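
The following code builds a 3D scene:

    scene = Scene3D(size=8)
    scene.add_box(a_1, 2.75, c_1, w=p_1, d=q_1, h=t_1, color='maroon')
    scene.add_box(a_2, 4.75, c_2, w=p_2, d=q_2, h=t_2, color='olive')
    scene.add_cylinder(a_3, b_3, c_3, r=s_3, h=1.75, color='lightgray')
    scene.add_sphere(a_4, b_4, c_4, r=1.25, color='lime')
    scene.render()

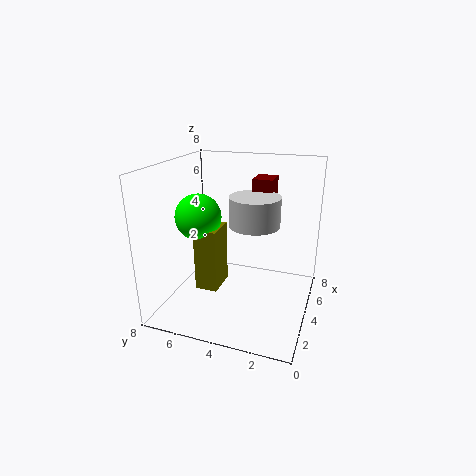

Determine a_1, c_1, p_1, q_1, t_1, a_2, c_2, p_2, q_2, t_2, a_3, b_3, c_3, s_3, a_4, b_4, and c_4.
a_1 = 6.5; c_1 = 5.5; p_1 = 1.5; q_1 = 1.25; t_1 = 1.25; a_2 = 2.5; c_2 = 1.25; p_2 = 1.75; q_2 = 1.25; t_2 = 3.5; a_3 = 5.5; b_3 = 3.5; c_3 = 4.25; s_3 = 1.5; a_4 = 3.25; b_4 = 6; c_4 = 5.25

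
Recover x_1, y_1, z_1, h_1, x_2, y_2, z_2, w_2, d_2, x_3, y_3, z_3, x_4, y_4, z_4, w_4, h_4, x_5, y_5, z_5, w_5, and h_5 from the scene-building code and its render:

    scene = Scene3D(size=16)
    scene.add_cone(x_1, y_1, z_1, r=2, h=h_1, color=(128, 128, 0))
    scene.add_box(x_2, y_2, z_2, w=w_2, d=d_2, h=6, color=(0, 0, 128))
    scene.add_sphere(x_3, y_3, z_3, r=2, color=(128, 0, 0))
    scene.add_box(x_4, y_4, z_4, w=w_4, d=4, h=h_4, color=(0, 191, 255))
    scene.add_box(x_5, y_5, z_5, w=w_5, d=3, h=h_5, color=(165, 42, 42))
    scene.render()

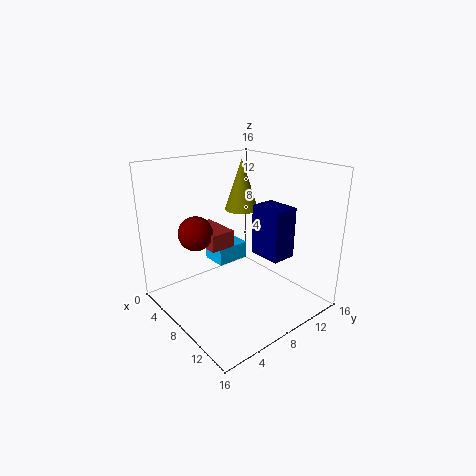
x_1 = 5
y_1 = 11
z_1 = 10
h_1 = 6
x_2 = 7
y_2 = 11
z_2 = 5
w_2 = 4
d_2 = 3
x_3 = 4
y_3 = 5
z_3 = 8
x_4 = 3
y_4 = 7
z_4 = 4
w_4 = 3
h_4 = 2
x_5 = 1
y_5 = 6
z_5 = 6
w_5 = 5
h_5 = 2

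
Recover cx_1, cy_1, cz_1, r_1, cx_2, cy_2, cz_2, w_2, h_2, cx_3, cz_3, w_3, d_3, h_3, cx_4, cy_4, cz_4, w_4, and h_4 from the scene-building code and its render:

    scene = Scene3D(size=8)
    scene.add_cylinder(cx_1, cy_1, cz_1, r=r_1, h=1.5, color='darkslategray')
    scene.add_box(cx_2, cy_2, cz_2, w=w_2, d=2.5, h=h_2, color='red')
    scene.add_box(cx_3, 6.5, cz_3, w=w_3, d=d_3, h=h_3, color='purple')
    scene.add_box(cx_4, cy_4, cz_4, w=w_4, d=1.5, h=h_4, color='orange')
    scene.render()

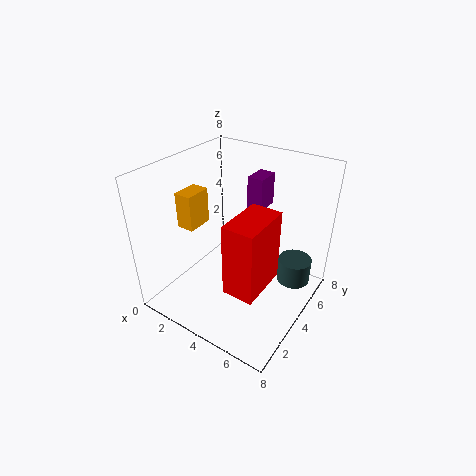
cx_1 = 6.5, cy_1 = 6.5, cz_1 = 0.5, r_1 = 1, cx_2 = 5.5, cy_2 = 0.5, cz_2 = 3.5, w_2 = 1.5, h_2 = 3.5, cx_3 = 3, cz_3 = 4.5, w_3 = 1, d_3 = 1.5, h_3 = 2, cx_4 = 1, cy_4 = 2.5, cz_4 = 4.5, w_4 = 1, h_4 = 2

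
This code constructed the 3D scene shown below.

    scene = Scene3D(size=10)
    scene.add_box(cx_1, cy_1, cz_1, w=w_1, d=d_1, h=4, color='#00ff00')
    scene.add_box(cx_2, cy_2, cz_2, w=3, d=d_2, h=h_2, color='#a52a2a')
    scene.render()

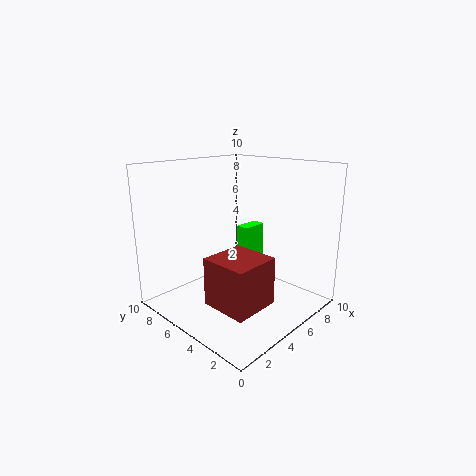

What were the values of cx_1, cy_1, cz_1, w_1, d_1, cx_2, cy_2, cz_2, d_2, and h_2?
cx_1 = 7; cy_1 = 6; cz_1 = 1; w_1 = 2; d_1 = 1; cx_2 = 1; cy_2 = 1; cz_2 = 2; d_2 = 3; h_2 = 3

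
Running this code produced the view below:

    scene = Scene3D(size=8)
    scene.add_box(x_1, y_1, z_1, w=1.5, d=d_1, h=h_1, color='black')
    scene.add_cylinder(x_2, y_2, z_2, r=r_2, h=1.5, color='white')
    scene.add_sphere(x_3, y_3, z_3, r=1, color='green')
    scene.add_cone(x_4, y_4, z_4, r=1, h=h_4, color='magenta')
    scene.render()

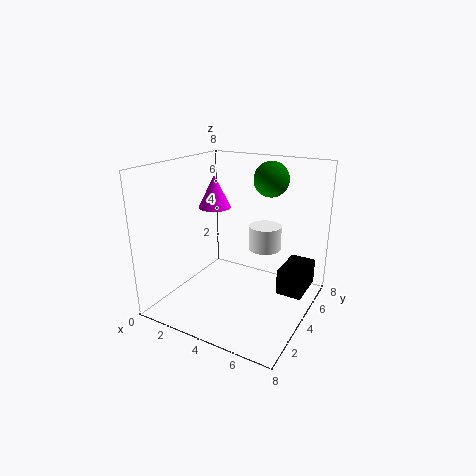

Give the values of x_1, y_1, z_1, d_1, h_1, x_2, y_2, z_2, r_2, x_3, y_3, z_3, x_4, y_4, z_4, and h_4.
x_1 = 6, y_1 = 5, z_1 = 0.5, d_1 = 2.5, h_1 = 1.5, x_2 = 4.5, y_2 = 6.5, z_2 = 2.5, r_2 = 1, x_3 = 5, y_3 = 6, z_3 = 7, x_4 = 1.5, y_4 = 5.5, z_4 = 5, h_4 = 2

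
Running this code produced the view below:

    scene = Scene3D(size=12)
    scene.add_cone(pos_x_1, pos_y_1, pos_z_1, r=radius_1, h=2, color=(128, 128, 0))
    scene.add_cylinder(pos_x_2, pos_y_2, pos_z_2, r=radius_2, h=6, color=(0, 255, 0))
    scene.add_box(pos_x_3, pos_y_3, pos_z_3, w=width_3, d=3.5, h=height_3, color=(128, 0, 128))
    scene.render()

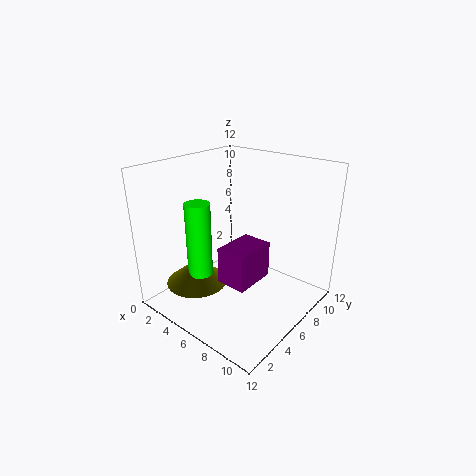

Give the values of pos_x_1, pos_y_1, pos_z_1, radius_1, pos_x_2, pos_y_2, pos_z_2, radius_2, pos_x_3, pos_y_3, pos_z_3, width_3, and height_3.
pos_x_1 = 4, pos_y_1 = 3, pos_z_1 = 2.5, radius_1 = 2.5, pos_x_2 = 4.5, pos_y_2 = 3, pos_z_2 = 3.5, radius_2 = 1, pos_x_3 = 6, pos_y_3 = 3.5, pos_z_3 = 3, width_3 = 2.5, height_3 = 3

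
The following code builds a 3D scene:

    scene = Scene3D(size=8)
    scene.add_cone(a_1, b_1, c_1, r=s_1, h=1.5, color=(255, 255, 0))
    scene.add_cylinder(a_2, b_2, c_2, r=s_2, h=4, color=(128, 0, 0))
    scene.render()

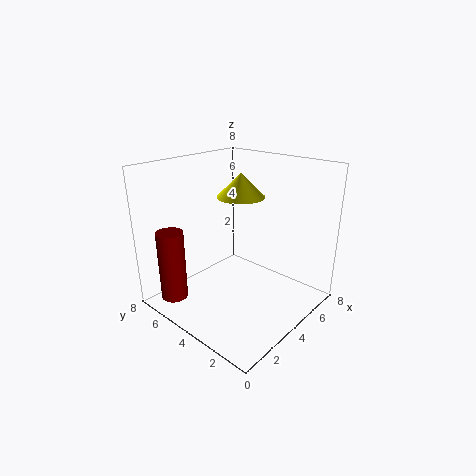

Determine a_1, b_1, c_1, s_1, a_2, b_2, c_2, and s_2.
a_1 = 6.25; b_1 = 5.75; c_1 = 5.5; s_1 = 1.5; a_2 = 1.25; b_2 = 6.5; c_2 = 0.5; s_2 = 0.75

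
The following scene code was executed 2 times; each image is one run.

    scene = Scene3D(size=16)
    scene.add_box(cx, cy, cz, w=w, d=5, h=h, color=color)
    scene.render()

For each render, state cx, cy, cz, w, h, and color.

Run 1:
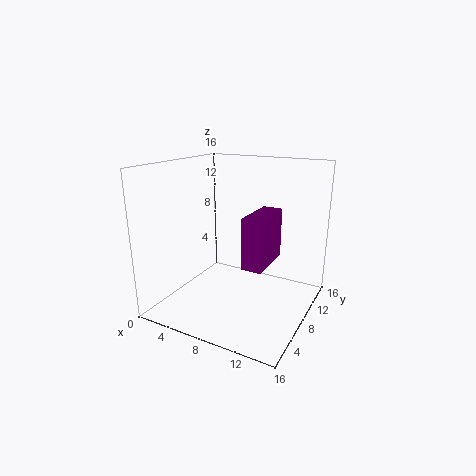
cx = 11, cy = 3, cz = 7, w = 2, h = 5, color = 'purple'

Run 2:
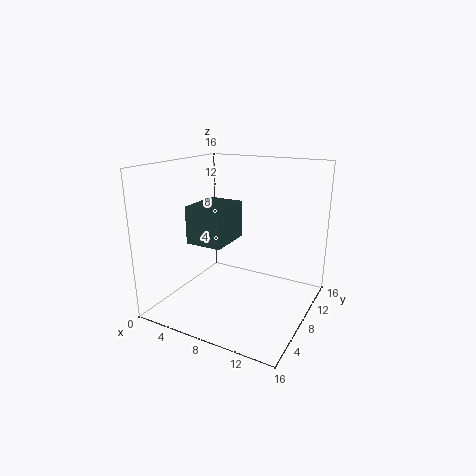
cx = 4, cy = 4, cz = 8, w = 4, h = 4, color = 'darkslategray'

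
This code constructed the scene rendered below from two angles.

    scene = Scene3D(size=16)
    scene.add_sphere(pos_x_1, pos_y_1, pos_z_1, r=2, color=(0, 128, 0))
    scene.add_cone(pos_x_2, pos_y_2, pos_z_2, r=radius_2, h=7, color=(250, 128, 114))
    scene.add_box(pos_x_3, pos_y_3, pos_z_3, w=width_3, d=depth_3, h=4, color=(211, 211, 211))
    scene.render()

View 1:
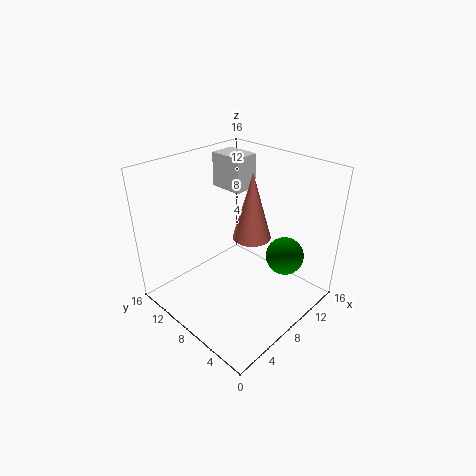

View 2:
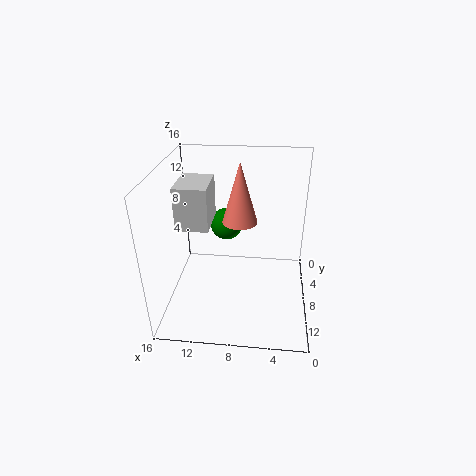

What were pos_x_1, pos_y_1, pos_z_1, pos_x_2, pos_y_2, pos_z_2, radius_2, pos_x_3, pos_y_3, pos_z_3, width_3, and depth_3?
pos_x_1 = 10, pos_y_1 = 3, pos_z_1 = 7, pos_x_2 = 8, pos_y_2 = 6, pos_z_2 = 9, radius_2 = 2, pos_x_3 = 10, pos_y_3 = 10, pos_z_3 = 12, width_3 = 3, depth_3 = 4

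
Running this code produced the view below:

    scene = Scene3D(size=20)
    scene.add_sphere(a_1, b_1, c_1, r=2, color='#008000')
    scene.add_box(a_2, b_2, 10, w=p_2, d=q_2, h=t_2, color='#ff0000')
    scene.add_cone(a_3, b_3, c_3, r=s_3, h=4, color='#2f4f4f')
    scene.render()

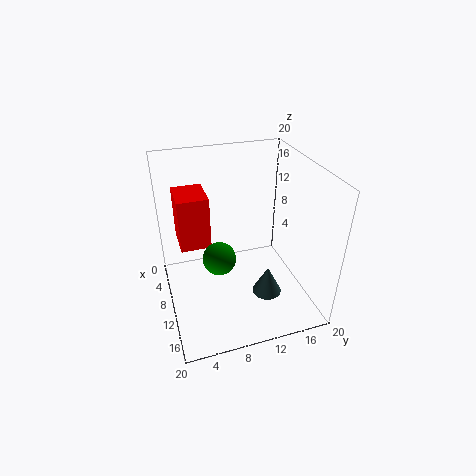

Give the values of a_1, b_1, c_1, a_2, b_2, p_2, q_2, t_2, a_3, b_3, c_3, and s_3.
a_1 = 15, b_1 = 6, c_1 = 11, a_2 = 6, b_2 = 2, p_2 = 5, q_2 = 4, t_2 = 7, a_3 = 14, b_3 = 13, c_3 = 3, s_3 = 2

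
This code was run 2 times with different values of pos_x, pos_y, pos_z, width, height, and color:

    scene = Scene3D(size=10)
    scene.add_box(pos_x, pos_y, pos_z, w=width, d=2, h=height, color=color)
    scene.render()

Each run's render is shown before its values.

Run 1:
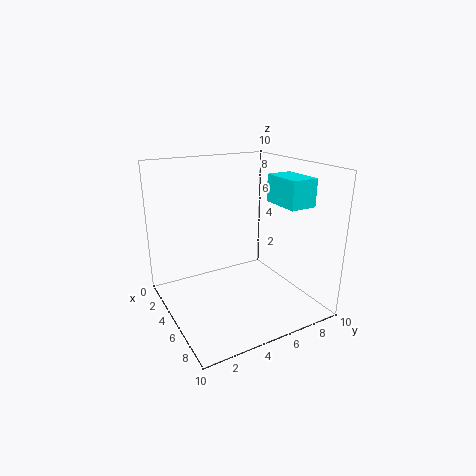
pos_x = 4
pos_y = 8
pos_z = 7
width = 3
height = 2
color = 'cyan'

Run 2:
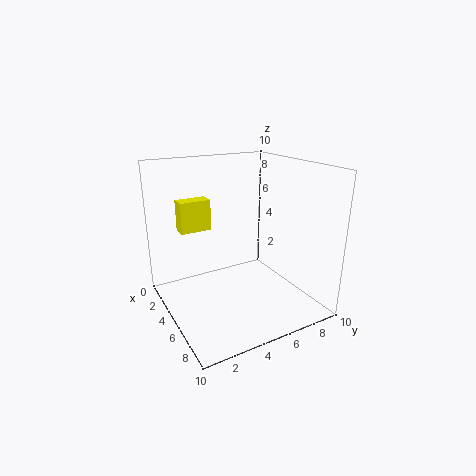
pos_x = 4
pos_y = 1
pos_z = 6
width = 1
height = 2
color = 'yellow'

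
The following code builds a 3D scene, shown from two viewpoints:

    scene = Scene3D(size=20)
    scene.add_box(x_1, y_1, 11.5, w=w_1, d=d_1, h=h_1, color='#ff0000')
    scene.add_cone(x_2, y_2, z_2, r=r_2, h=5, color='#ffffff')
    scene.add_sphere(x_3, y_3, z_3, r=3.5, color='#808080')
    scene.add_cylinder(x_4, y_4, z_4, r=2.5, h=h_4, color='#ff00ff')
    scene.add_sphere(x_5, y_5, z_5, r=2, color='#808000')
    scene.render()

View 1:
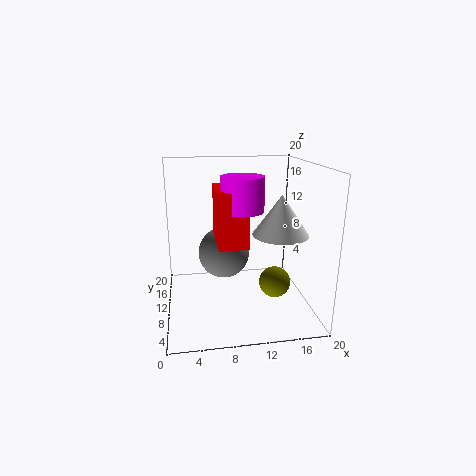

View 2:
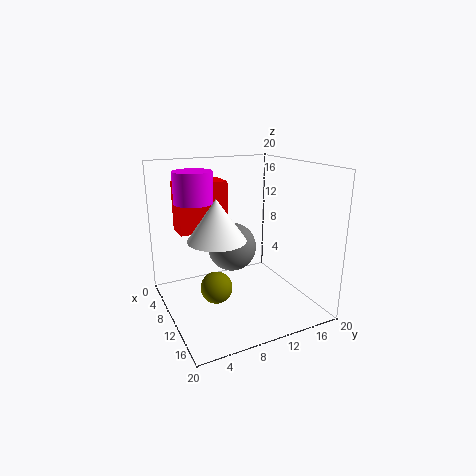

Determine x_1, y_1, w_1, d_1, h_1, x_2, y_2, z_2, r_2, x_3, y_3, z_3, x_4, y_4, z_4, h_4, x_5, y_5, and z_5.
x_1 = 6.5; y_1 = 2; w_1 = 3.5; d_1 = 6.5; h_1 = 6.5; x_2 = 14.5; y_2 = 5; z_2 = 12; r_2 = 3.5; x_3 = 8; y_3 = 10; z_3 = 8; x_4 = 9.5; y_4 = 4; z_4 = 15.5; h_4 = 4; x_5 = 14; y_5 = 5; z_5 = 5.5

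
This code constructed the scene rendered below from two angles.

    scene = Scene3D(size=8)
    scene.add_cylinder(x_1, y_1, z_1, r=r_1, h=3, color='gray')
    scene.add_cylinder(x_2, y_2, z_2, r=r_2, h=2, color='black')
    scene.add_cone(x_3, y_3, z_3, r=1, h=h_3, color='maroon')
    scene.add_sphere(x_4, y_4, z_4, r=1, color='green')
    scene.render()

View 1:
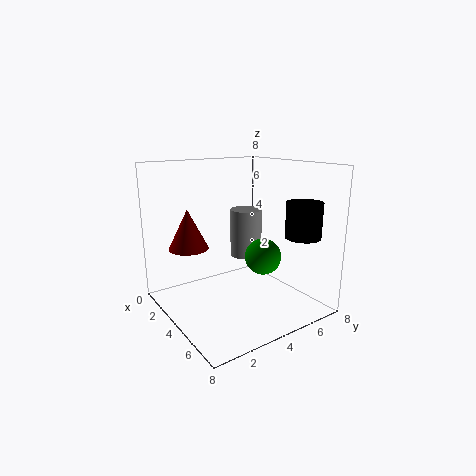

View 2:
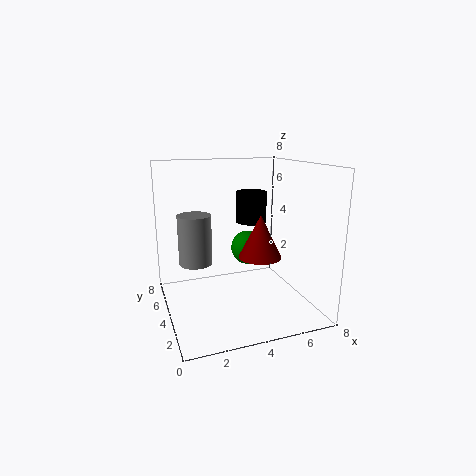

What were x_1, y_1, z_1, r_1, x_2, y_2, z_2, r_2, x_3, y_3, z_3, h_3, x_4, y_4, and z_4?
x_1 = 2, y_1 = 6, z_1 = 2, r_1 = 1, x_2 = 6, y_2 = 7, z_2 = 4, r_2 = 1, x_3 = 4, y_3 = 1, z_3 = 4, h_3 = 2, x_4 = 5, y_4 = 5, z_4 = 3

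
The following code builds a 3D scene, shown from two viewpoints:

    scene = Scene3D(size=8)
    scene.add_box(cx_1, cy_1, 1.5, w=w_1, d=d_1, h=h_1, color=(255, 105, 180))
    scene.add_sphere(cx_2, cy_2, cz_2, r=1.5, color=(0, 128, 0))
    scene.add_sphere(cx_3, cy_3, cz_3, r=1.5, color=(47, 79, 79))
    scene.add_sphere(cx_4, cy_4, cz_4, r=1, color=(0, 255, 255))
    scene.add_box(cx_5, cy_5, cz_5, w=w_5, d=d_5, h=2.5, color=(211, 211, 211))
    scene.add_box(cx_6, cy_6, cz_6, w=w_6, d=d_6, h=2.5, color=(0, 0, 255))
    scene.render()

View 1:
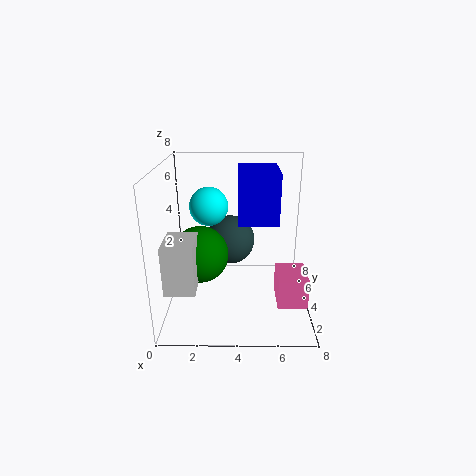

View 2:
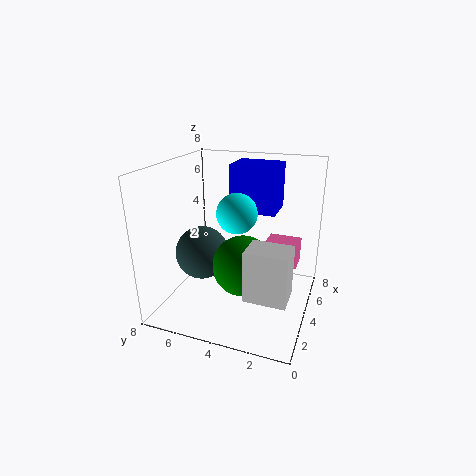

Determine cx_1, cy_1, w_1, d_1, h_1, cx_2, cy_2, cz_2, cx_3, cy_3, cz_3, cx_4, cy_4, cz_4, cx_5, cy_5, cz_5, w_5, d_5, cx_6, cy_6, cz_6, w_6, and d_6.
cx_1 = 6; cy_1 = 1; w_1 = 1.5; d_1 = 2; h_1 = 1.5; cx_2 = 2; cy_2 = 3; cz_2 = 3.5; cx_3 = 3.5; cy_3 = 6; cz_3 = 3; cx_4 = 2.5; cy_4 = 3.5; cz_4 = 6; cx_5 = 0.5; cy_5 = 0.5; cz_5 = 2.5; w_5 = 1.5; d_5 = 2; cx_6 = 4; cy_6 = 2; cz_6 = 5.5; w_6 = 2; d_6 = 2.5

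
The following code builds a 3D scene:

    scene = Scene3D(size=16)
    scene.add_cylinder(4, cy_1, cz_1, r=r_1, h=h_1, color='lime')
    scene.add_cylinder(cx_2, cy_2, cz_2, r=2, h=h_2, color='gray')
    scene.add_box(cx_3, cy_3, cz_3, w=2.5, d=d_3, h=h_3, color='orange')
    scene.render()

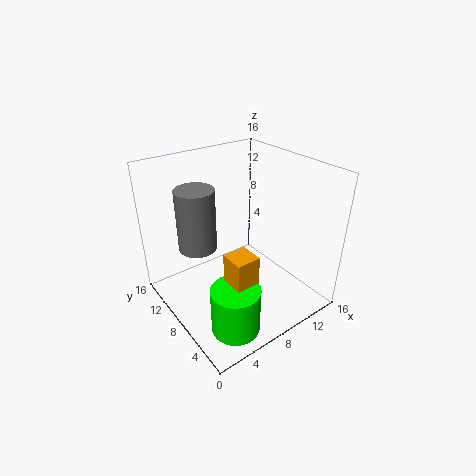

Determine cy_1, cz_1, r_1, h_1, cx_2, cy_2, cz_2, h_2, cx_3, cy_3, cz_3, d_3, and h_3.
cy_1 = 3, cz_1 = 1, r_1 = 2.5, h_1 = 5, cx_2 = 3.5, cy_2 = 9, cz_2 = 8, h_2 = 6.5, cx_3 = 4, cy_3 = 2.5, cz_3 = 4.5, d_3 = 2.5, h_3 = 4.5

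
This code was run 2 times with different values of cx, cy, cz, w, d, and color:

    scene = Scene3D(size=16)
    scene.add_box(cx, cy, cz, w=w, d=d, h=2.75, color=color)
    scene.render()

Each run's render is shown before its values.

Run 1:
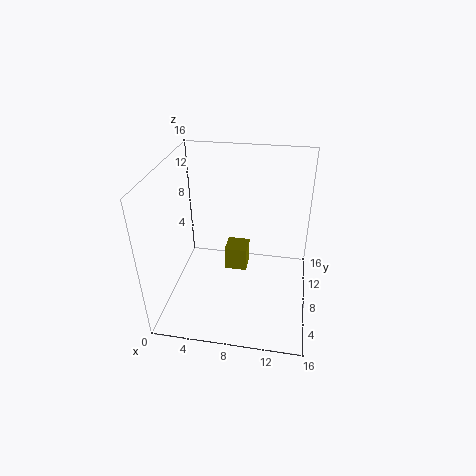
cx = 6.5, cy = 7.75, cz = 3.75, w = 2.5, d = 2.5, color = 'olive'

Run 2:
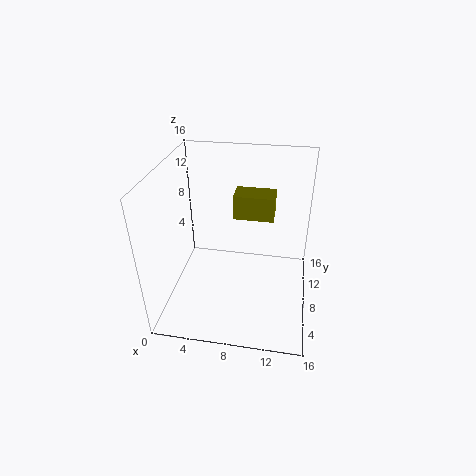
cx = 7.25, cy = 9, cz = 9.75, w = 4.5, d = 2.75, color = 'olive'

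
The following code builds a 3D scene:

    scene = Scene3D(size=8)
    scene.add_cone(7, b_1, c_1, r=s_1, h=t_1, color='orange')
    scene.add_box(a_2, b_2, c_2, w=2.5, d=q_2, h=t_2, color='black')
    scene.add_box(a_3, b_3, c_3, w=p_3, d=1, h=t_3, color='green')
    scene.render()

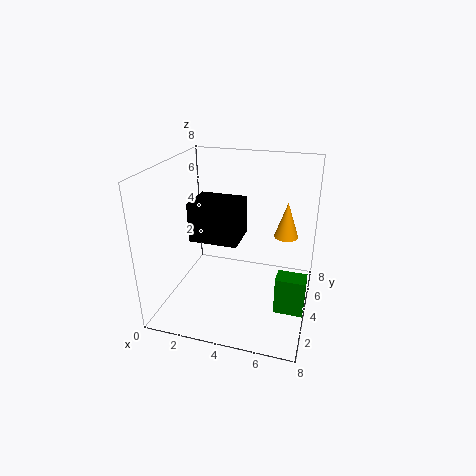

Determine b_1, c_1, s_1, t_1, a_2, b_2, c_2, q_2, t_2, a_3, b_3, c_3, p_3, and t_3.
b_1 = 1
c_1 = 6
s_1 = 0.5
t_1 = 1.5
a_2 = 2
b_2 = 2
c_2 = 4.5
q_2 = 2
t_2 = 2
a_3 = 6.5
b_3 = 2
c_3 = 1
p_3 = 1.5
t_3 = 2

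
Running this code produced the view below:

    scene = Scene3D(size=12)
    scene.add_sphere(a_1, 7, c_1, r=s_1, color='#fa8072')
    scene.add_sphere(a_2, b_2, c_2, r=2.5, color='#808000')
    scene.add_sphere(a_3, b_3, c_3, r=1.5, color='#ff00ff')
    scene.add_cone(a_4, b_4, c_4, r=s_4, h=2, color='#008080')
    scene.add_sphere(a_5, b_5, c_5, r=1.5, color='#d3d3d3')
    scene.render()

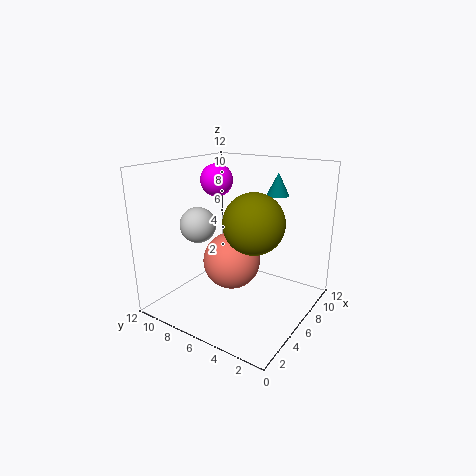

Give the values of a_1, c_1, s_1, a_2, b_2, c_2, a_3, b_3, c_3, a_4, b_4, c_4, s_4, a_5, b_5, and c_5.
a_1 = 6.5
c_1 = 3.5
s_1 = 2.5
a_2 = 6
b_2 = 4.5
c_2 = 7.5
a_3 = 8.5
b_3 = 10
c_3 = 10
a_4 = 10
b_4 = 4.5
c_4 = 9
s_4 = 1
a_5 = 4.5
b_5 = 9
c_5 = 7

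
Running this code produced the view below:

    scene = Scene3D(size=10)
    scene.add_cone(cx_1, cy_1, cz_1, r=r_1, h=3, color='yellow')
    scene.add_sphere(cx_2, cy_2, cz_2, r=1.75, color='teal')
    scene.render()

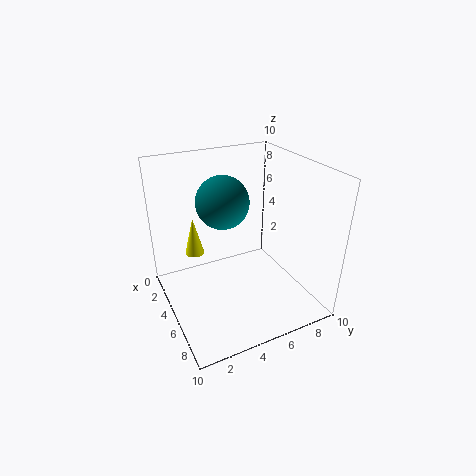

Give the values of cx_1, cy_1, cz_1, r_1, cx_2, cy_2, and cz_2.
cx_1 = 1.25; cy_1 = 3; cz_1 = 2.25; r_1 = 0.75; cx_2 = 4.75; cy_2 = 4; cz_2 = 7.75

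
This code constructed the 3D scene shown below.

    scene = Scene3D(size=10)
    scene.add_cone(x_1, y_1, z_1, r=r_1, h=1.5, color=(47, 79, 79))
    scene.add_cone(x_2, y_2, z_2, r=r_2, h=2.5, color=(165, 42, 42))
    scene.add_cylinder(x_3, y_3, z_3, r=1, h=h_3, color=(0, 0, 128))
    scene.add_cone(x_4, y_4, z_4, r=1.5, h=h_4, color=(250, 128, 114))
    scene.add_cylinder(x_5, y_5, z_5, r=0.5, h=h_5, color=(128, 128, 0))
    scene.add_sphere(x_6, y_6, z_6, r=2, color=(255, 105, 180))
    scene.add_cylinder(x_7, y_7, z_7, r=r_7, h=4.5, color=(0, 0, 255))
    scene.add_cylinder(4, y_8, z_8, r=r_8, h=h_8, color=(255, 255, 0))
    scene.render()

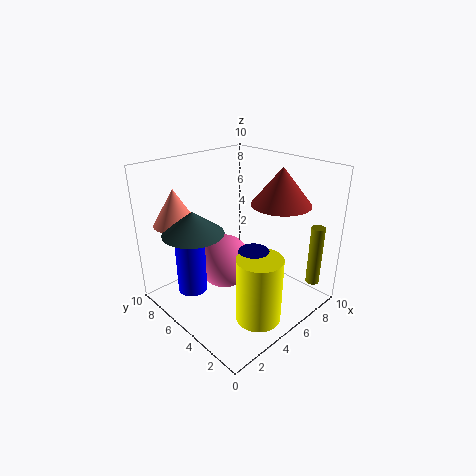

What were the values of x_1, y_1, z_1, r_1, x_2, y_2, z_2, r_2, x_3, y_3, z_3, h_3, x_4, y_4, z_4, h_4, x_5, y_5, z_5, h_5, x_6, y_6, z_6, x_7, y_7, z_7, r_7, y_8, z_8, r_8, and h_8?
x_1 = 2; y_1 = 6; z_1 = 6; r_1 = 2; x_2 = 7; y_2 = 3; z_2 = 7.5; r_2 = 2; x_3 = 4.5; y_3 = 3; z_3 = 3.5; h_3 = 1.5; x_4 = 2; y_4 = 8; z_4 = 6; h_4 = 2.5; x_5 = 9.5; y_5 = 1.5; z_5 = 1; h_5 = 4.5; x_6 = 5; y_6 = 6.5; z_6 = 2.5; x_7 = 2; y_7 = 6.5; z_7 = 1.5; r_7 = 1; y_8 = 2; z_8 = 0.5; r_8 = 1.5; h_8 = 4.5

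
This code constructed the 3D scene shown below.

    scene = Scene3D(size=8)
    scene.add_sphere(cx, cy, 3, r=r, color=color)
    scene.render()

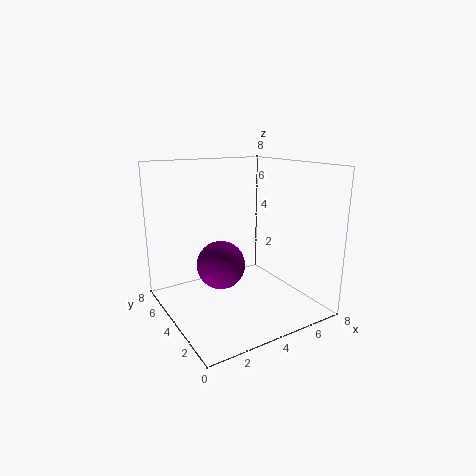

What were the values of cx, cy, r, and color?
cx = 2.5
cy = 3.25
r = 1.25
color = 'purple'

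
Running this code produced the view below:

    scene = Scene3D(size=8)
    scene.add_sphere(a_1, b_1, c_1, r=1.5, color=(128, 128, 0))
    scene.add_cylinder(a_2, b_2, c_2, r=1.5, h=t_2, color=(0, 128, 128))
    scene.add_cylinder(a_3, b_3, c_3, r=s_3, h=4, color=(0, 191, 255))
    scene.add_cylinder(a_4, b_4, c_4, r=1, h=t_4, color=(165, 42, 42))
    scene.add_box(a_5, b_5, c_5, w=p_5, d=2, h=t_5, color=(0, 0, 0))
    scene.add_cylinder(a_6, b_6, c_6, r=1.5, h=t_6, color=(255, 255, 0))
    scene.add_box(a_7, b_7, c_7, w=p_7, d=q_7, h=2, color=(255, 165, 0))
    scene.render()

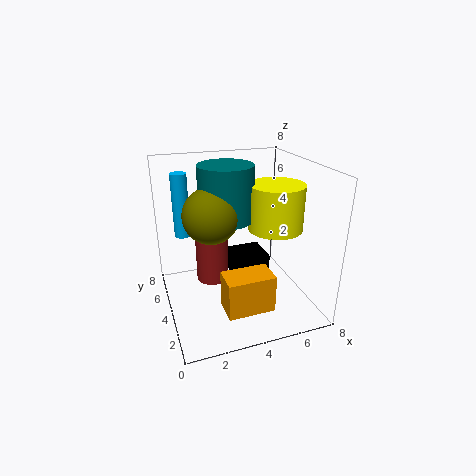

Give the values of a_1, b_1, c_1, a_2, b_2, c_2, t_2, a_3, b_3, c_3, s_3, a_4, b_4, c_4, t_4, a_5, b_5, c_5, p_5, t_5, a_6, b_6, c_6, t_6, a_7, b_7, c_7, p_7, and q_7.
a_1 = 2.5; b_1 = 4; c_1 = 5.5; a_2 = 3.5; b_2 = 4.5; c_2 = 5; t_2 = 3; a_3 = 1.5; b_3 = 7.5; c_3 = 3; s_3 = 0.5; a_4 = 3; b_4 = 6; c_4 = 0.5; t_4 = 3.5; a_5 = 4; b_5 = 4; c_5 = 1; p_5 = 2; t_5 = 1.5; a_6 = 6; b_6 = 3.5; c_6 = 4.5; t_6 = 2.5; a_7 = 2.5; b_7 = 1; c_7 = 1; p_7 = 2.5; q_7 = 1.5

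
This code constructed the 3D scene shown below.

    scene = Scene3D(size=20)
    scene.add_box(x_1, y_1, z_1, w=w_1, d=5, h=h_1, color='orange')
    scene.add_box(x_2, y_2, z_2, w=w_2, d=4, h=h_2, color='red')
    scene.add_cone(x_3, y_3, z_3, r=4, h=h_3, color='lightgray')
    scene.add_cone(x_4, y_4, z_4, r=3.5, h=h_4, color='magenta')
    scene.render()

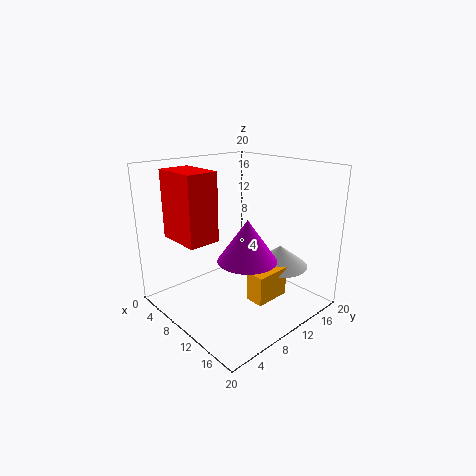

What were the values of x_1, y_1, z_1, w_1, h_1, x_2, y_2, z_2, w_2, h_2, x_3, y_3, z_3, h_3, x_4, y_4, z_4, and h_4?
x_1 = 13.5; y_1 = 8.5; z_1 = 2.5; w_1 = 2.5; h_1 = 4; x_2 = 6; y_2 = 1; z_2 = 11.5; w_2 = 6; h_2 = 8.5; x_3 = 13.5; y_3 = 15; z_3 = 5.5; h_3 = 3; x_4 = 16; y_4 = 6; z_4 = 10; h_4 = 5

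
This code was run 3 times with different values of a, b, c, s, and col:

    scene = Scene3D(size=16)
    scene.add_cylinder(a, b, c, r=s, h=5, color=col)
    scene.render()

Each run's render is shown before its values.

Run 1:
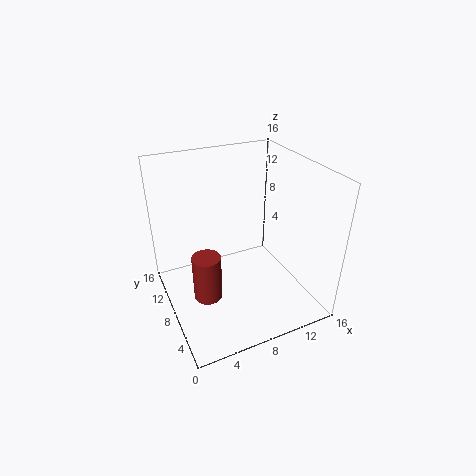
a = 3.5, b = 6, c = 3, s = 1.5, col = 'brown'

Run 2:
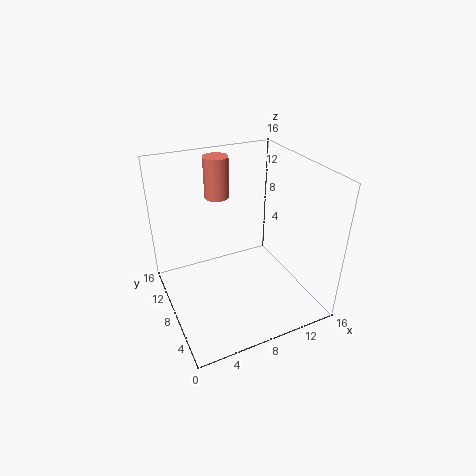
a = 8, b = 14, c = 10.5, s = 1.5, col = 'salmon'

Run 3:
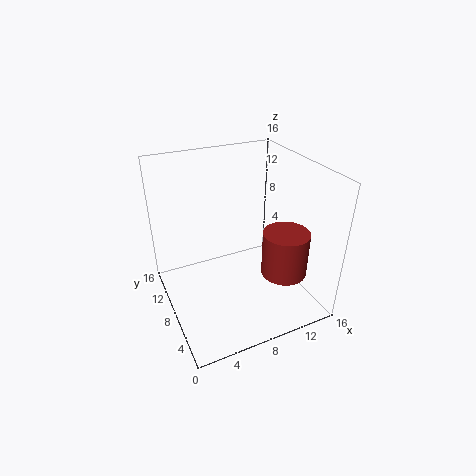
a = 12, b = 4.5, c = 4.5, s = 2.5, col = 'brown'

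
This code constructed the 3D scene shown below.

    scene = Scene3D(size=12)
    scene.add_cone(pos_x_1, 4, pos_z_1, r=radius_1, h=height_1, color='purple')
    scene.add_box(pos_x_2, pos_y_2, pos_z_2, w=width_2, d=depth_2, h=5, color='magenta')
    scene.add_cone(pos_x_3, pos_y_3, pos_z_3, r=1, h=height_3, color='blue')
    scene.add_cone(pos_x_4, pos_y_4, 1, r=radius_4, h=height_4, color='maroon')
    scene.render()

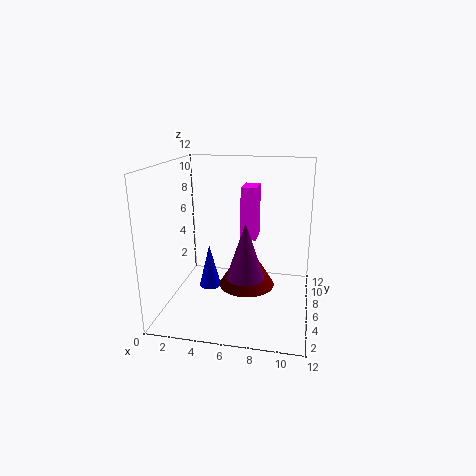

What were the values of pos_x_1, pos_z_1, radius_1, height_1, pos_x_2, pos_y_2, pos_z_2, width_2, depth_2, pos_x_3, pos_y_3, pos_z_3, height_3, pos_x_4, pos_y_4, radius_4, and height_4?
pos_x_1 = 7, pos_z_1 = 3.5, radius_1 = 1.5, height_1 = 4.5, pos_x_2 = 5.5, pos_y_2 = 9.5, pos_z_2 = 4.5, width_2 = 1.5, depth_2 = 2.5, pos_x_3 = 3, pos_y_3 = 7.5, pos_z_3 = 0.5, height_3 = 4, pos_x_4 = 6.5, pos_y_4 = 7.5, radius_4 = 2.5, height_4 = 4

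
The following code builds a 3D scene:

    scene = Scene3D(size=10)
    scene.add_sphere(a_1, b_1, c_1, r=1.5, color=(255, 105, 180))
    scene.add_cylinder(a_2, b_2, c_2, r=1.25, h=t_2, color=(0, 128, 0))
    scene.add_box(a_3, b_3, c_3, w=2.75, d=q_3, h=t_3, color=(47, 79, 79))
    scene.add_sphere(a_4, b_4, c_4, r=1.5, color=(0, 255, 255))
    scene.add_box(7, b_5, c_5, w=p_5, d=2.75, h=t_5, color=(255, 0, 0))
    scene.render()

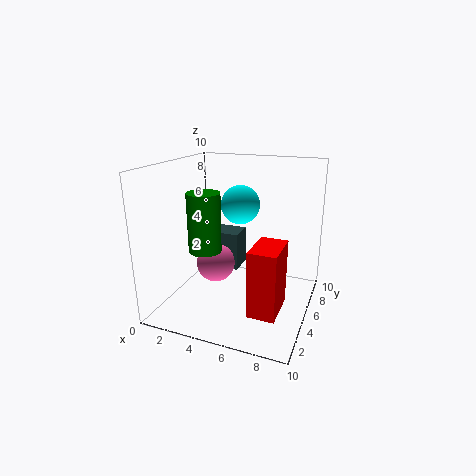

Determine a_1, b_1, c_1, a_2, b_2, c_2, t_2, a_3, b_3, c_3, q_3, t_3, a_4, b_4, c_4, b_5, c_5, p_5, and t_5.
a_1 = 2.5, b_1 = 6.5, c_1 = 2, a_2 = 2, b_2 = 5.75, c_2 = 3.25, t_2 = 4.5, a_3 = 1.25, b_3 = 7.25, c_3 = 1.25, q_3 = 2, t_3 = 3, a_4 = 4, b_4 = 8, c_4 = 6.5, b_5 = 1.25, c_5 = 1.5, p_5 = 1.75, t_5 = 4.25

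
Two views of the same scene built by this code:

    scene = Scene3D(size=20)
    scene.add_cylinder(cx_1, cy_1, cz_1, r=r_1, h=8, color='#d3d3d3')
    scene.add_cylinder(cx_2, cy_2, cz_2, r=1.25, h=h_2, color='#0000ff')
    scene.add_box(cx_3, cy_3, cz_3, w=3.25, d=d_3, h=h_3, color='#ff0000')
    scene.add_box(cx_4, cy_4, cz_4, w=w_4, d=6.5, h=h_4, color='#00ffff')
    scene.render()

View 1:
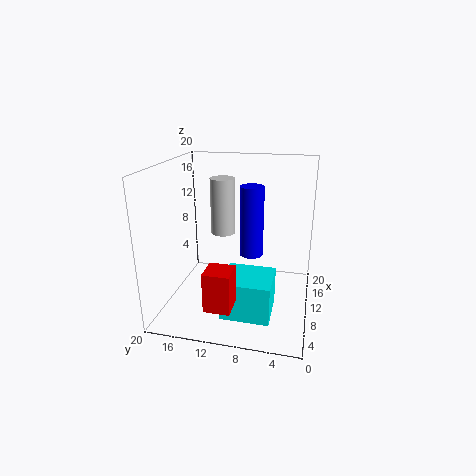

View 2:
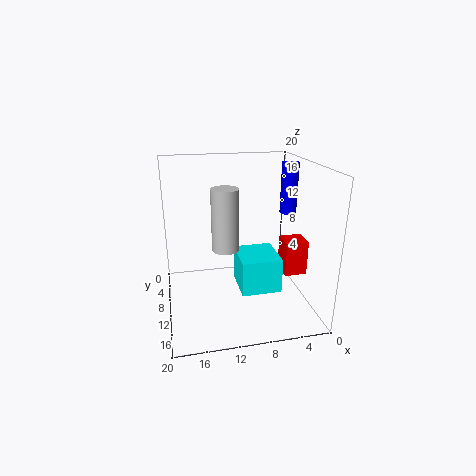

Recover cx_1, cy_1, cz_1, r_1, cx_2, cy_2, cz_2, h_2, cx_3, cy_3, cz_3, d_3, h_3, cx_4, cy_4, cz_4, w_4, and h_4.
cx_1 = 12.25; cy_1 = 12.75; cz_1 = 9.75; r_1 = 1.75; cx_2 = 1.5; cy_2 = 6.5; cz_2 = 12; h_2 = 7.5; cx_3 = 0.25; cy_3 = 8.75; cz_3 = 4.25; d_3 = 3.25; h_3 = 5; cx_4 = 3.5; cy_4 = 4.5; cz_4 = 1; w_4 = 6; h_4 = 5.25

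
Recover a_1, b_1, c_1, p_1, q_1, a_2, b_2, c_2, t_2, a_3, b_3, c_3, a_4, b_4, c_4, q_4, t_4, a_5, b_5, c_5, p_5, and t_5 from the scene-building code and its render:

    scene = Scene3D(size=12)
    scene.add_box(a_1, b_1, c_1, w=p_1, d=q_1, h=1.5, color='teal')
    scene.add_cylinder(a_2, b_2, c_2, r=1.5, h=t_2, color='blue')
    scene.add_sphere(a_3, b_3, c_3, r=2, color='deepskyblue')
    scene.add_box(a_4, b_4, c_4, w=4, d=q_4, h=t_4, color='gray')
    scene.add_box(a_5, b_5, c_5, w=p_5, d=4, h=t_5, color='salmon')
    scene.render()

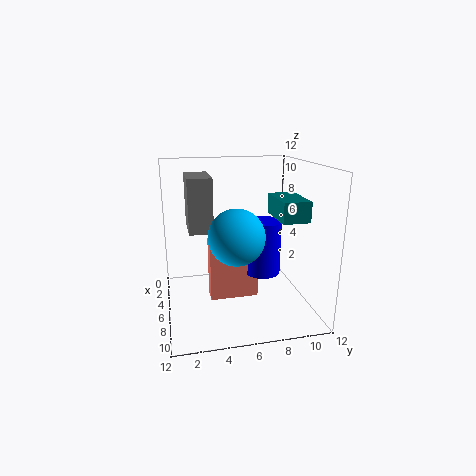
a_1 = 7.5, b_1 = 8, c_1 = 8.5, p_1 = 3.5, q_1 = 2, a_2 = 6.5, b_2 = 8, c_2 = 3, t_2 = 4.5, a_3 = 10, b_3 = 5, c_3 = 7.5, a_4 = 2, b_4 = 2, c_4 = 6.5, q_4 = 2, t_4 = 4.5, a_5 = 5.5, b_5 = 3.5, c_5 = 1, p_5 = 1.5, t_5 = 5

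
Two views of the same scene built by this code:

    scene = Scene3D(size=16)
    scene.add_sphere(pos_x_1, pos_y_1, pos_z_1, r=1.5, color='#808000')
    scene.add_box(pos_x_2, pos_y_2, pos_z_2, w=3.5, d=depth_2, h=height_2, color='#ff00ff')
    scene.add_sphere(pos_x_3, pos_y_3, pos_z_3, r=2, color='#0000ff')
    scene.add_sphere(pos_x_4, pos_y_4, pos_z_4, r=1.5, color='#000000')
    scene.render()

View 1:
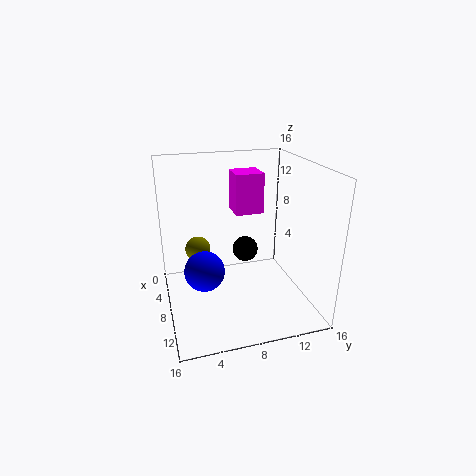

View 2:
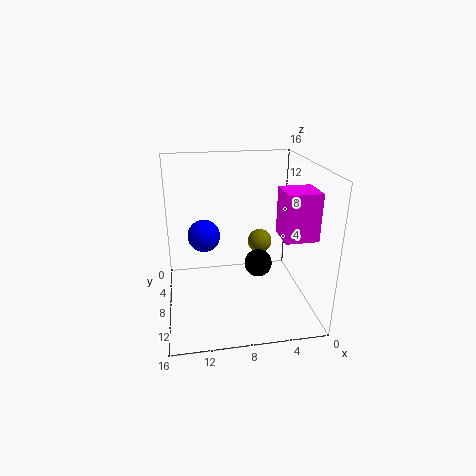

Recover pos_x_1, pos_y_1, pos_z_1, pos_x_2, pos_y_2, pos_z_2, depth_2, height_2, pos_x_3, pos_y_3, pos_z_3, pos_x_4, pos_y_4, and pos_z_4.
pos_x_1 = 4.5
pos_y_1 = 4
pos_z_1 = 5.5
pos_x_2 = 0.5
pos_y_2 = 9
pos_z_2 = 9
depth_2 = 3.5
height_2 = 5
pos_x_3 = 11.5
pos_y_3 = 3.5
pos_z_3 = 6.5
pos_x_4 = 6
pos_y_4 = 9.5
pos_z_4 = 5.5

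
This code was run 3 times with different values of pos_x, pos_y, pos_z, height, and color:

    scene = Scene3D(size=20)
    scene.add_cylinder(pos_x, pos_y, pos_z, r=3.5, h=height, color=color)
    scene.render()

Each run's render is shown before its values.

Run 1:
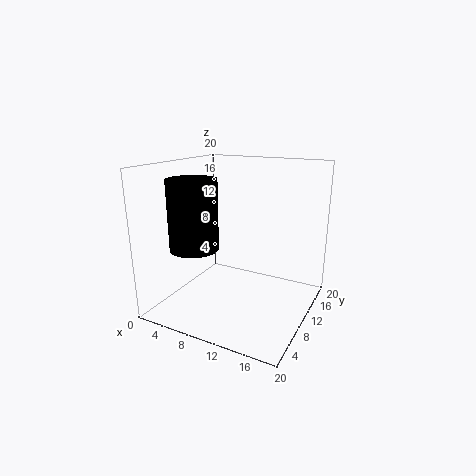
pos_x = 4
pos_y = 8
pos_z = 8
height = 10
color = 'black'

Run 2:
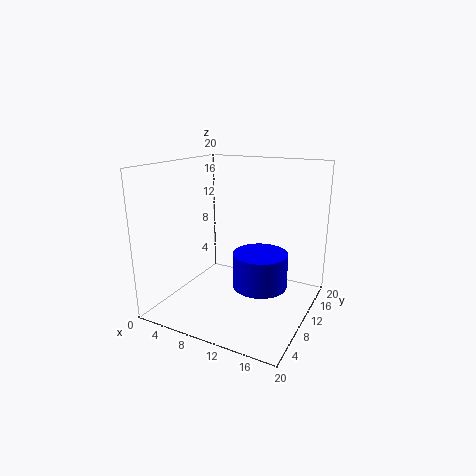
pos_x = 14.5
pos_y = 7.5
pos_z = 5
height = 4.5
color = 'blue'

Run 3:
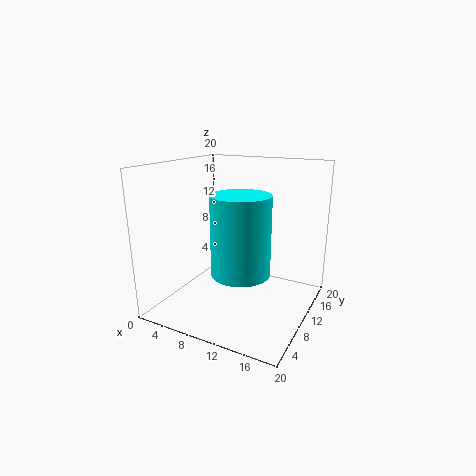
pos_x = 13.5
pos_y = 4
pos_z = 8
height = 9.5
color = 'cyan'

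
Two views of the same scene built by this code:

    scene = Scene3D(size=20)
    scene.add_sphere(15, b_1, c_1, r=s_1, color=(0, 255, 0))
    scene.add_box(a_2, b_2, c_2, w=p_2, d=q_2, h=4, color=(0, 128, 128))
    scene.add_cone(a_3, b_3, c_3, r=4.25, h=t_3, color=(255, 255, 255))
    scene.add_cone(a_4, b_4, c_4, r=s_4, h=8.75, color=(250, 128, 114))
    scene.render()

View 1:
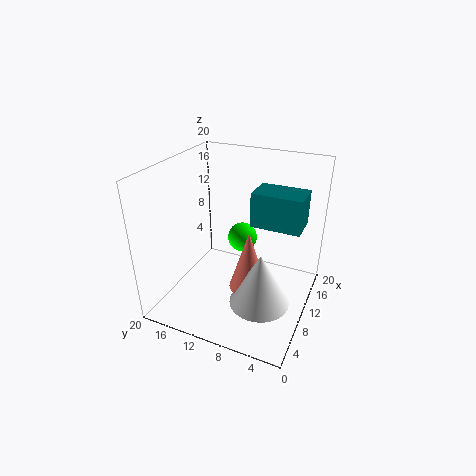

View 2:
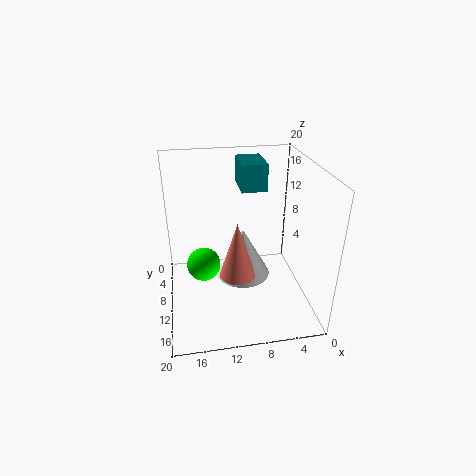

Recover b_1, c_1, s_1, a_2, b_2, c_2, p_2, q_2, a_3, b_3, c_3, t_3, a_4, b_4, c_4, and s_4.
b_1 = 11.5, c_1 = 7.25, s_1 = 2.25, a_2 = 5, b_2 = 0.5, c_2 = 15, p_2 = 3.75, q_2 = 5.75, a_3 = 8.5, b_3 = 6, c_3 = 1.25, t_3 = 7.75, a_4 = 9.75, b_4 = 8.25, c_4 = 2.5, s_4 = 2.75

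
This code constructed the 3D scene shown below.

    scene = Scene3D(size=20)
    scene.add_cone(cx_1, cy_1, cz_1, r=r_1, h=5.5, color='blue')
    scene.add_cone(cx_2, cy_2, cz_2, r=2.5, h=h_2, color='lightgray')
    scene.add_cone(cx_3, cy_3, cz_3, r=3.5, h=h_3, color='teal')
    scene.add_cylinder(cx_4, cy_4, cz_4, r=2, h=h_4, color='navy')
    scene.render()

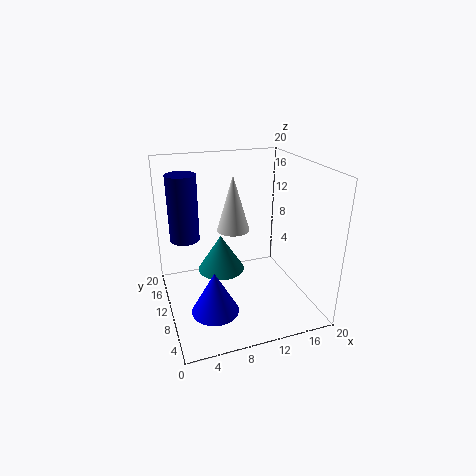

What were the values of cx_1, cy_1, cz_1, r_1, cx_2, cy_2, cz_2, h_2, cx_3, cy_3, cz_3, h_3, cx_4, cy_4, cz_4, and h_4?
cx_1 = 5, cy_1 = 4.5, cz_1 = 3, r_1 = 3, cx_2 = 11, cy_2 = 15, cz_2 = 9, h_2 = 8.5, cx_3 = 8.5, cy_3 = 13.5, cz_3 = 3.5, h_3 = 5.5, cx_4 = 3, cy_4 = 12, cz_4 = 10, h_4 = 9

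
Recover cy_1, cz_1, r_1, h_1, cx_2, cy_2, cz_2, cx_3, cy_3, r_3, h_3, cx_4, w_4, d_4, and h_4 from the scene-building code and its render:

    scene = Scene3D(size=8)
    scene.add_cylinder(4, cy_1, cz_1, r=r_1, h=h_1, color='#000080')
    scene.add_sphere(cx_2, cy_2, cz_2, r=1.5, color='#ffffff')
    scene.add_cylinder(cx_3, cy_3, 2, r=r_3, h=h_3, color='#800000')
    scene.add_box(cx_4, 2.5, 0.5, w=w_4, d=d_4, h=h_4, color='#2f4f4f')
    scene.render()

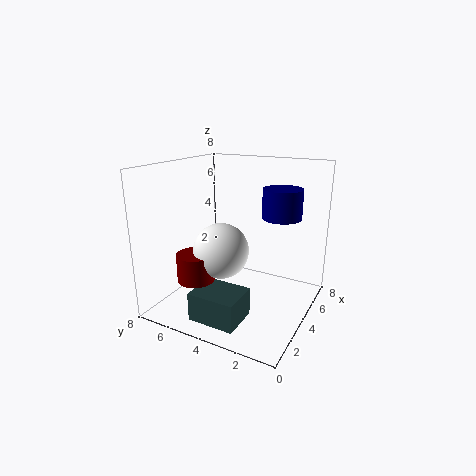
cy_1 = 1.5; cz_1 = 5.5; r_1 = 1; h_1 = 1.5; cx_2 = 3; cy_2 = 4.5; cz_2 = 3.5; cx_3 = 2; cy_3 = 5.5; r_3 = 1; h_3 = 1.5; cx_4 = 0.5; w_4 = 2; d_4 = 2.5; h_4 = 1.5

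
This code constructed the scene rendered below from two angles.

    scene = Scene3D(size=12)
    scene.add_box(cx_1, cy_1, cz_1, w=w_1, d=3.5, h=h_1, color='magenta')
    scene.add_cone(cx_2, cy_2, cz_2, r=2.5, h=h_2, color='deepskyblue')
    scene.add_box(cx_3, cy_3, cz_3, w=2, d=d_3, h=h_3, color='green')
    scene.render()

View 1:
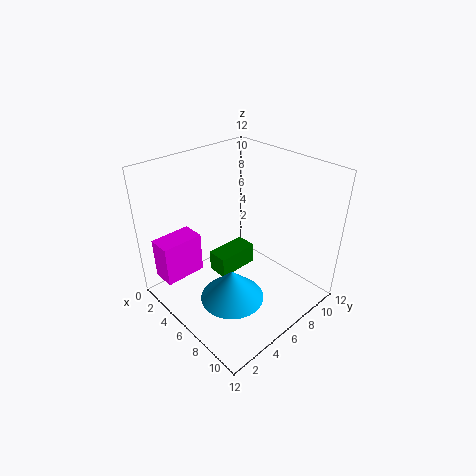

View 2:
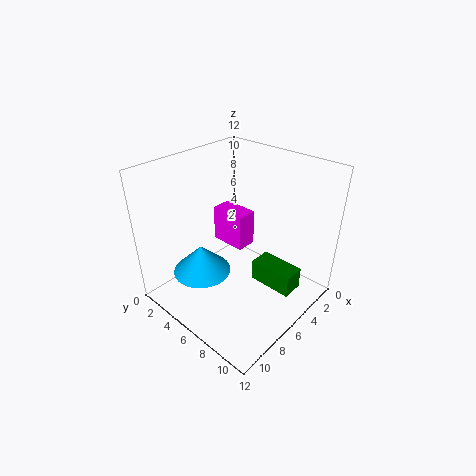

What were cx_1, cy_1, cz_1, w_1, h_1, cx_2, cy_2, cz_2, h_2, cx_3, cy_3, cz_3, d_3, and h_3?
cx_1 = 1.5
cy_1 = 0.5
cz_1 = 2.5
w_1 = 2
h_1 = 3.5
cx_2 = 8
cy_2 = 3.5
cz_2 = 2.5
h_2 = 2.5
cx_3 = 2
cy_3 = 6
cz_3 = 0.5
d_3 = 4
h_3 = 2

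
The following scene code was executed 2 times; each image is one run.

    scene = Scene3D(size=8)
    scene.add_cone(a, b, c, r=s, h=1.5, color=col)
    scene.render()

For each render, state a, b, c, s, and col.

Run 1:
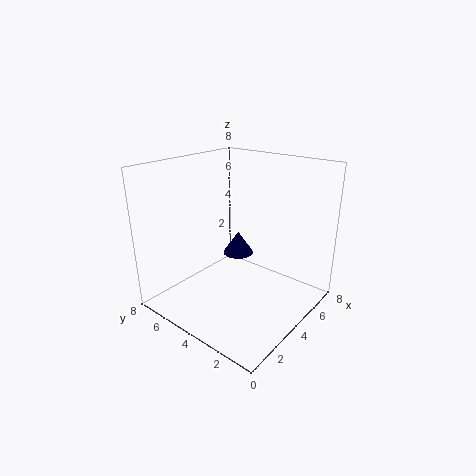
a = 6.5; b = 6; c = 1.5; s = 1; col = 'navy'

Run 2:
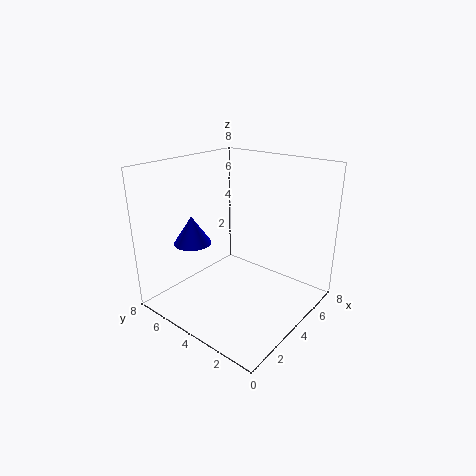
a = 2; b = 5.5; c = 4; s = 1; col = 'blue'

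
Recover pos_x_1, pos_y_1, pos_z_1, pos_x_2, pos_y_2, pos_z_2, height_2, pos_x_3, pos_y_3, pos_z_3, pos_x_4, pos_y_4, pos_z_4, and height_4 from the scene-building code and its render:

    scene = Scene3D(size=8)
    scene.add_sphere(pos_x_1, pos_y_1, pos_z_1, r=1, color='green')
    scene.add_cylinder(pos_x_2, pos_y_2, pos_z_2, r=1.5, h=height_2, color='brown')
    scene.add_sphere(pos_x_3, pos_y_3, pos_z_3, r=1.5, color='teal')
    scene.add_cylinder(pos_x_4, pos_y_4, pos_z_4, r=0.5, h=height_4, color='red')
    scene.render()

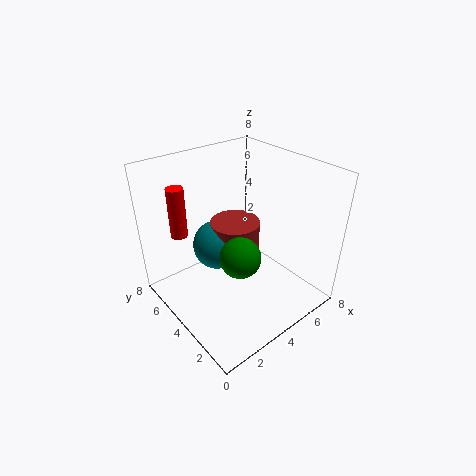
pos_x_1 = 2.5
pos_y_1 = 2
pos_z_1 = 4.5
pos_x_2 = 5
pos_y_2 = 5.5
pos_z_2 = 1.5
height_2 = 2.5
pos_x_3 = 4
pos_y_3 = 6
pos_z_3 = 2.5
pos_x_4 = 2
pos_y_4 = 7
pos_z_4 = 3.5
height_4 = 3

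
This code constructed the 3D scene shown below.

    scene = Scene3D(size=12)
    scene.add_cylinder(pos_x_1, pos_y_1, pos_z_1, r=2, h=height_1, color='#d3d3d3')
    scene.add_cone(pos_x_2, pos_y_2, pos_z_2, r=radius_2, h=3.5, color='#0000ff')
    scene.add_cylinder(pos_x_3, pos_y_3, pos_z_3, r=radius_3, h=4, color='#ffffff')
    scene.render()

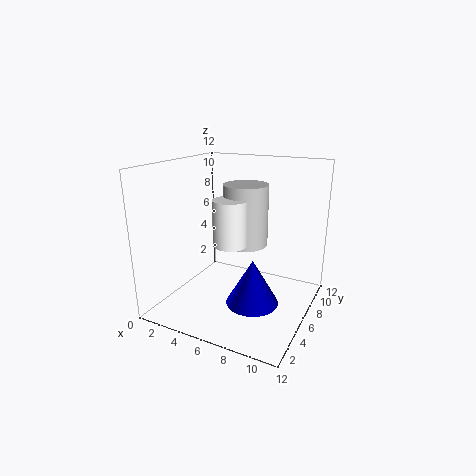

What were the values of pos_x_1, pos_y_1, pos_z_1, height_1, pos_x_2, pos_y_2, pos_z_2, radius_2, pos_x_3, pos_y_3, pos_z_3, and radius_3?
pos_x_1 = 5.5; pos_y_1 = 8.5; pos_z_1 = 4.5; height_1 = 5.5; pos_x_2 = 8.5; pos_y_2 = 3.5; pos_z_2 = 2; radius_2 = 2; pos_x_3 = 5; pos_y_3 = 6.5; pos_z_3 = 5; radius_3 = 1.5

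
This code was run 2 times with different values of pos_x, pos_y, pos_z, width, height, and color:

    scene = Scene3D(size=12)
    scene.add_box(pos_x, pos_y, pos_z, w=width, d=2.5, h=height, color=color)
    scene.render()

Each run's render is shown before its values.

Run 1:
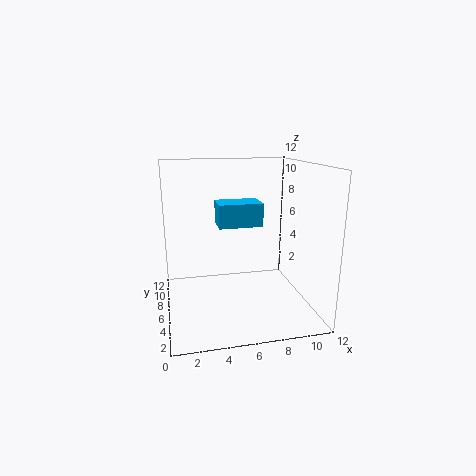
pos_x = 4.5; pos_y = 6.25; pos_z = 6.75; width = 3.75; height = 2; color = 'deepskyblue'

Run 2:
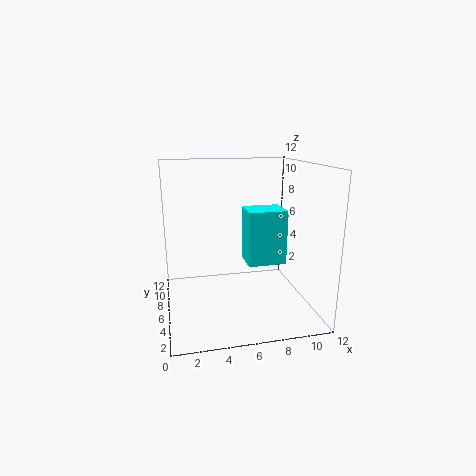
pos_x = 6.25; pos_y = 3.25; pos_z = 4.5; width = 3; height = 4.25; color = 'cyan'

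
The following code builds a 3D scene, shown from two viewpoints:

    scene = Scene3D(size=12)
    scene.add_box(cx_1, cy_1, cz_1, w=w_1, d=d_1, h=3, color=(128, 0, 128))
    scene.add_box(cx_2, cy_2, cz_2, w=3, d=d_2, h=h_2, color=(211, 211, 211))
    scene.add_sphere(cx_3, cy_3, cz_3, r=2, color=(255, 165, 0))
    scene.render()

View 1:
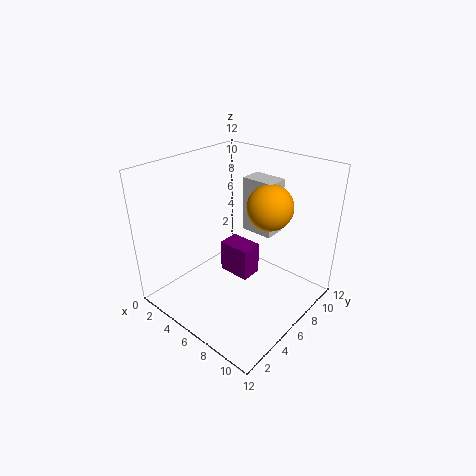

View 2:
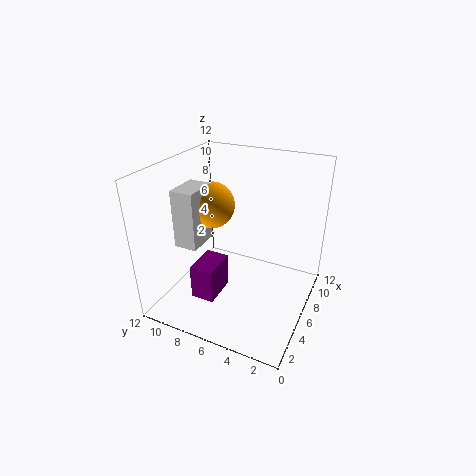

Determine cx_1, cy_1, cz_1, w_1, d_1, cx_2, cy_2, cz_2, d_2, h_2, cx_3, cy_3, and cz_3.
cx_1 = 3; cy_1 = 7; cz_1 = 1; w_1 = 3; d_1 = 2; cx_2 = 4; cy_2 = 9; cz_2 = 5; d_2 = 2; h_2 = 5; cx_3 = 7; cy_3 = 9; cz_3 = 8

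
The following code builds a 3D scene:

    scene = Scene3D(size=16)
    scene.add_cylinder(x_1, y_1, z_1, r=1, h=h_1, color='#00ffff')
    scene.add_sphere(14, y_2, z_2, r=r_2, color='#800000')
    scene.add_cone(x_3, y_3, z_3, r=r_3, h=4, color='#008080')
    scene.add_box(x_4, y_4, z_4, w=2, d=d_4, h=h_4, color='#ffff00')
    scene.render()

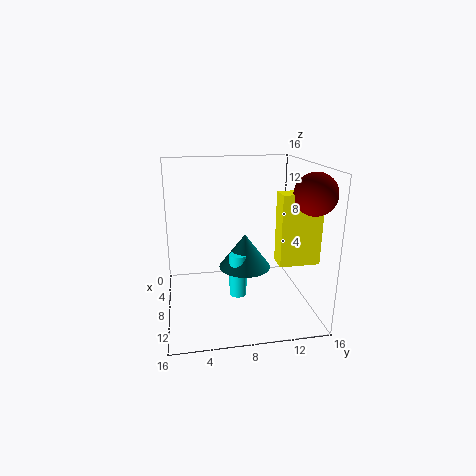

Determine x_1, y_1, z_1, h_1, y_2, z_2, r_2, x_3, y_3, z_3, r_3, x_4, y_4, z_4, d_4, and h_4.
x_1 = 8; y_1 = 8; z_1 = 1; h_1 = 5; y_2 = 14; z_2 = 14; r_2 = 2; x_3 = 7; y_3 = 9; z_3 = 4; r_3 = 3; x_4 = 12; y_4 = 11; z_4 = 7; d_4 = 4; h_4 = 7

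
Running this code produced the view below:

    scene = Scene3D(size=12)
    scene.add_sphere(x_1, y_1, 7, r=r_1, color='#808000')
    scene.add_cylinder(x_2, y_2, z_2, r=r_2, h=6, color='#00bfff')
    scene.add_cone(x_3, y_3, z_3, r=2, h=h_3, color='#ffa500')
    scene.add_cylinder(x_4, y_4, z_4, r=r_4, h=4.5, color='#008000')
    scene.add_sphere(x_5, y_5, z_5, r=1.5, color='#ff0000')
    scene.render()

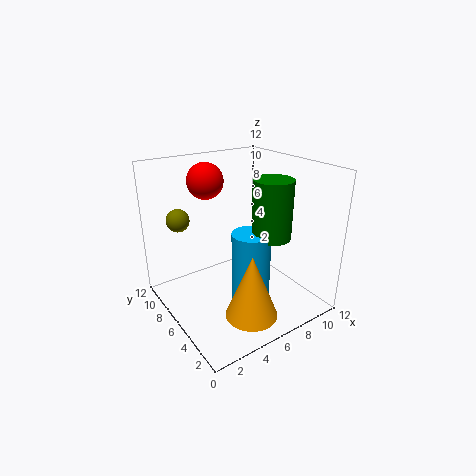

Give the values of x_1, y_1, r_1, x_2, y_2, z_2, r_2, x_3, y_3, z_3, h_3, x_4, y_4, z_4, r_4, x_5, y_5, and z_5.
x_1 = 2.5; y_1 = 10; r_1 = 1; x_2 = 5.5; y_2 = 3.5; z_2 = 1.5; r_2 = 1.5; x_3 = 4.5; y_3 = 2; z_3 = 1.5; h_3 = 5; x_4 = 7; y_4 = 3; z_4 = 7; r_4 = 1.5; x_5 = 4.5; y_5 = 8.5; z_5 = 10.5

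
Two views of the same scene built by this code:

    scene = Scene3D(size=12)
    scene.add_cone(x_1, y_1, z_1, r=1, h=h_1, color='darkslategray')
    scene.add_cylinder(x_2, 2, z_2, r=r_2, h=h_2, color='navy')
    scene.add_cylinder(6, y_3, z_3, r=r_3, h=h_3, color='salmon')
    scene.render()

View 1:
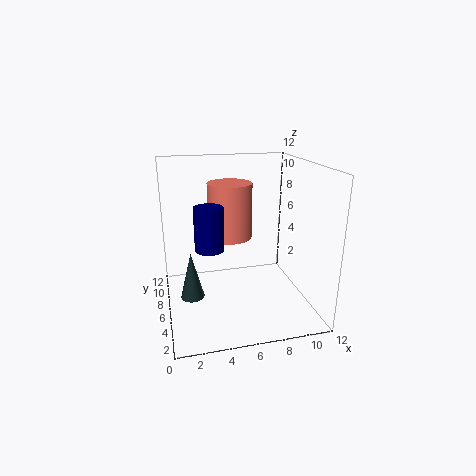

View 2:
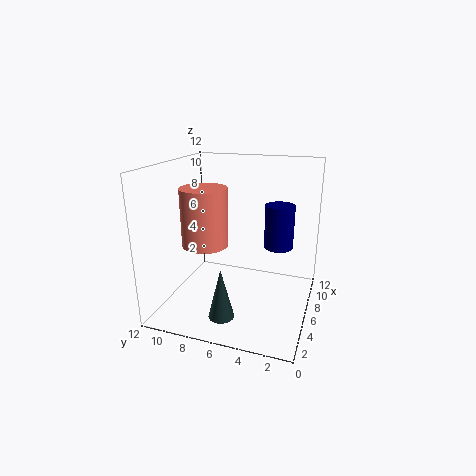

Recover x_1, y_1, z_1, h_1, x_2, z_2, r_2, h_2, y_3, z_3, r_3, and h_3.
x_1 = 2
y_1 = 6
z_1 = 1
h_1 = 4
x_2 = 3
z_2 = 7
r_2 = 1
h_2 = 3
y_3 = 9
z_3 = 5
r_3 = 2
h_3 = 5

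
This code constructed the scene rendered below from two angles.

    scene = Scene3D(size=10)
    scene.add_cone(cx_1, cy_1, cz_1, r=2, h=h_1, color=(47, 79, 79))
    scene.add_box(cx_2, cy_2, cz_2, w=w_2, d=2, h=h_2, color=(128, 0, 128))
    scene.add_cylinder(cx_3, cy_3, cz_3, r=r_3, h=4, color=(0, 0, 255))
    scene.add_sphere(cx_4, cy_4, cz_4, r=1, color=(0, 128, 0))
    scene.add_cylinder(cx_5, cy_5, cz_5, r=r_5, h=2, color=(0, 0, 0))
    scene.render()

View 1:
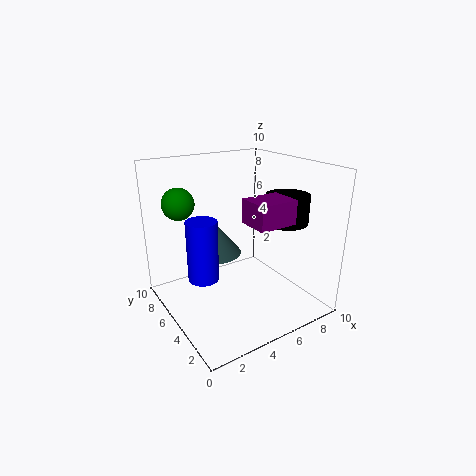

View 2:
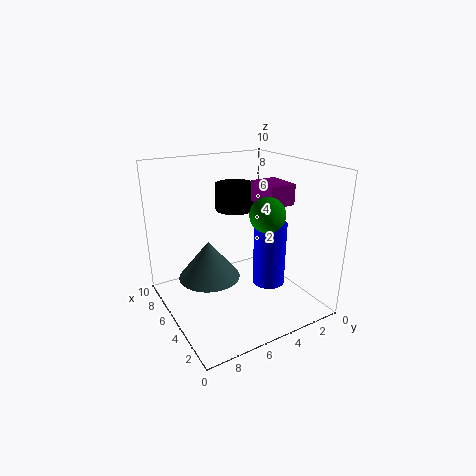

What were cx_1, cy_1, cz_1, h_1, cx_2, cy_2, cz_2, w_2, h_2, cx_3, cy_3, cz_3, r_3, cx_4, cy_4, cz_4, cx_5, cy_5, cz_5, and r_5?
cx_1 = 4.5, cy_1 = 7.5, cz_1 = 3, h_1 = 2.5, cx_2 = 4, cy_2 = 1, cz_2 = 7, w_2 = 2.5, h_2 = 1.5, cx_3 = 2, cy_3 = 4.5, cz_3 = 3, r_3 = 1, cx_4 = 1, cy_4 = 5.5, cz_4 = 8, cx_5 = 8, cy_5 = 3.5, cz_5 = 6, r_5 = 1.5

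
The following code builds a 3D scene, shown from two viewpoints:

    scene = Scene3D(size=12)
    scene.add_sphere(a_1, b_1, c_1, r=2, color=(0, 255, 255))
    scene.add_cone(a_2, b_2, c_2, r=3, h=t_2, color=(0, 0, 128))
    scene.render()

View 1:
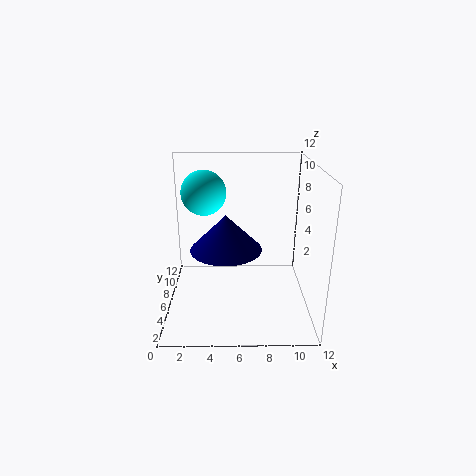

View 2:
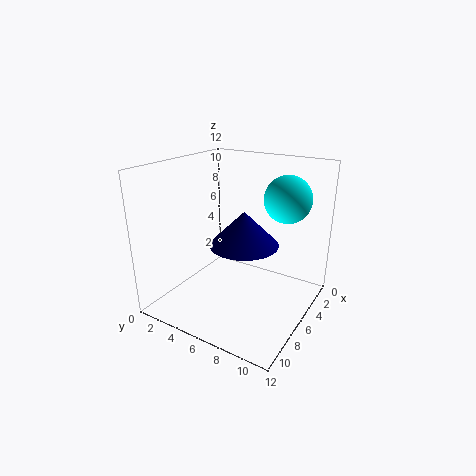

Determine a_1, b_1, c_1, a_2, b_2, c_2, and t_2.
a_1 = 3
b_1 = 9
c_1 = 9
a_2 = 5
b_2 = 6
c_2 = 5
t_2 = 3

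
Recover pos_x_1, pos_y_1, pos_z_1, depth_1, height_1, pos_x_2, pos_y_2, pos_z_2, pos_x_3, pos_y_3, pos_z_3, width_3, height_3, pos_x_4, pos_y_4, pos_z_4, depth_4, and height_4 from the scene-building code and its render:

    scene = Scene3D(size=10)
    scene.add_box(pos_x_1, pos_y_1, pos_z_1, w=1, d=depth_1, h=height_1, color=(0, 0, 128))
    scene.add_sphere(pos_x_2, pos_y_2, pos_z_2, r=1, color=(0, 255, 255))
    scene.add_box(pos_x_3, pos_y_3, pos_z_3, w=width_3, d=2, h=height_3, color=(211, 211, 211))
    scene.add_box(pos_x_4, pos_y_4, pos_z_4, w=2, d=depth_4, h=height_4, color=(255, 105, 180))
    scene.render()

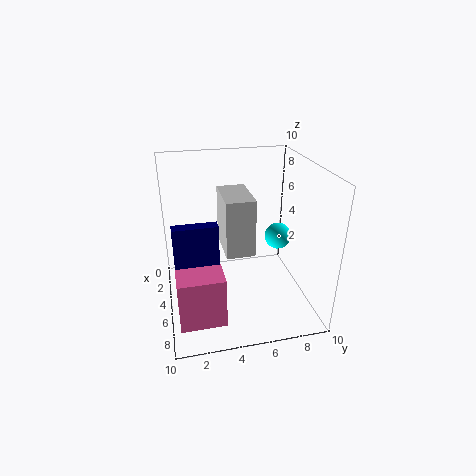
pos_x_1 = 2
pos_y_1 = 0.5
pos_z_1 = 1.5
depth_1 = 3.5
height_1 = 3.5
pos_x_2 = 3.5
pos_y_2 = 8.5
pos_z_2 = 4
pos_x_3 = 2.5
pos_y_3 = 4
pos_z_3 = 4
width_3 = 3.5
height_3 = 4
pos_x_4 = 6.5
pos_y_4 = 0.5
pos_z_4 = 0.5
depth_4 = 3
height_4 = 3.5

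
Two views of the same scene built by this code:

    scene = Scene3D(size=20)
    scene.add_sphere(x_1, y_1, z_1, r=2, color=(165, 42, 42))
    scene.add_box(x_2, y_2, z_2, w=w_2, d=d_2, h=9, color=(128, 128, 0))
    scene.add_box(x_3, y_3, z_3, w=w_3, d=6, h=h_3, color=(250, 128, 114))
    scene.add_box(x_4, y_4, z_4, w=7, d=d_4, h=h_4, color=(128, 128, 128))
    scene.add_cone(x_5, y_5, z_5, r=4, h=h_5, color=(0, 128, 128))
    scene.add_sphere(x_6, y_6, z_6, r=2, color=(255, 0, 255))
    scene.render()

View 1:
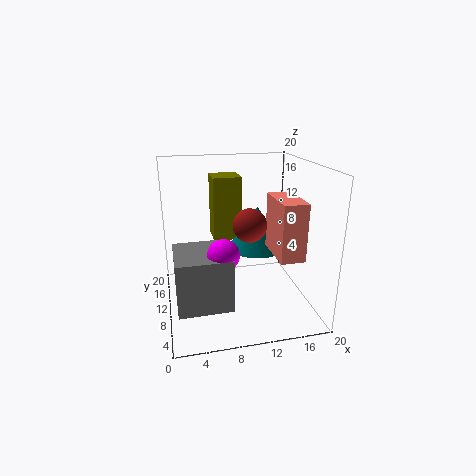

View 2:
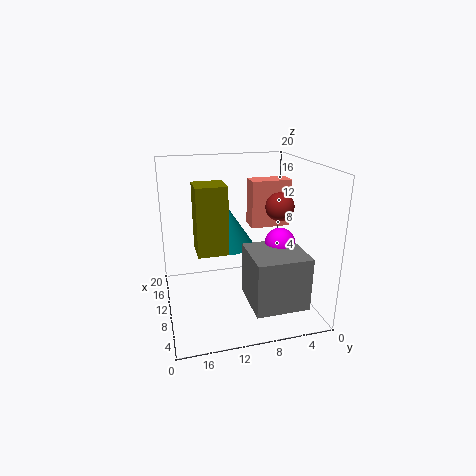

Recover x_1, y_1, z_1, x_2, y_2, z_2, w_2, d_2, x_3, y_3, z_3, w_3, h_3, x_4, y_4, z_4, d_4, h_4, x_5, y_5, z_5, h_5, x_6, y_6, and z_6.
x_1 = 10, y_1 = 4, z_1 = 14, x_2 = 7, y_2 = 12, z_2 = 9, w_2 = 4, d_2 = 4, x_3 = 13, y_3 = 1, z_3 = 10, w_3 = 3, h_3 = 7, x_4 = 1, y_4 = 3, z_4 = 3, d_4 = 7, h_4 = 7, x_5 = 13, y_5 = 11, z_5 = 8, h_5 = 6, x_6 = 7, y_6 = 5, z_6 = 10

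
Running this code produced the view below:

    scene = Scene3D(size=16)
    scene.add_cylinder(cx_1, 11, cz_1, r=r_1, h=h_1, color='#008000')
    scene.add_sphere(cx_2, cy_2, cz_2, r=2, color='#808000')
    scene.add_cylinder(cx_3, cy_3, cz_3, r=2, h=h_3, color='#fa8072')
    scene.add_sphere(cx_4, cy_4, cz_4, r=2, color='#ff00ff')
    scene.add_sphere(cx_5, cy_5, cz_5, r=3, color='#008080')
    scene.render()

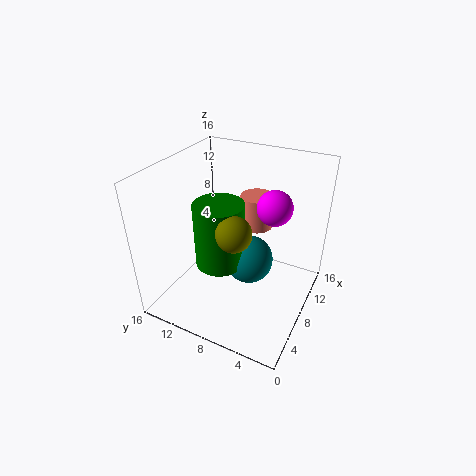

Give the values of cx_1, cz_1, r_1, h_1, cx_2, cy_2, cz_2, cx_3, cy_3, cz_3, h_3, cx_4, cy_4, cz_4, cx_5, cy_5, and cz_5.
cx_1 = 9, cz_1 = 3, r_1 = 3, h_1 = 8, cx_2 = 7, cy_2 = 8, cz_2 = 9, cx_3 = 13, cy_3 = 8, cz_3 = 7, h_3 = 4, cx_4 = 11, cy_4 = 5, cz_4 = 11, cx_5 = 11, cy_5 = 8, cz_5 = 3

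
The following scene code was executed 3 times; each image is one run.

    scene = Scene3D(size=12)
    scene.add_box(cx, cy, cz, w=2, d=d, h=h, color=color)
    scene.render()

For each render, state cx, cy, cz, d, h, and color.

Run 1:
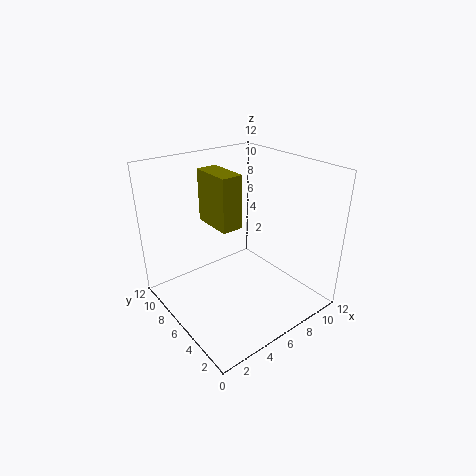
cx = 6, cy = 8, cz = 5.5, d = 4, h = 5, color = 'olive'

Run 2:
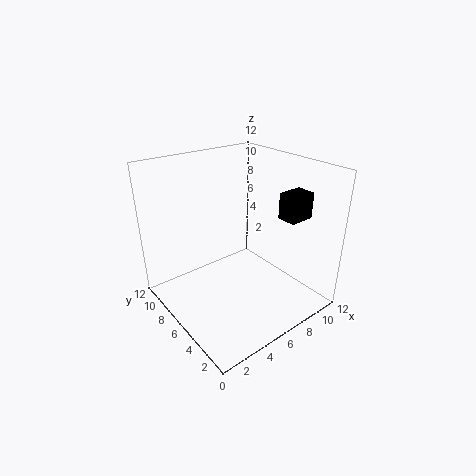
cx = 7.5, cy = 1.5, cz = 8.5, d = 1.5, h = 2, color = 'black'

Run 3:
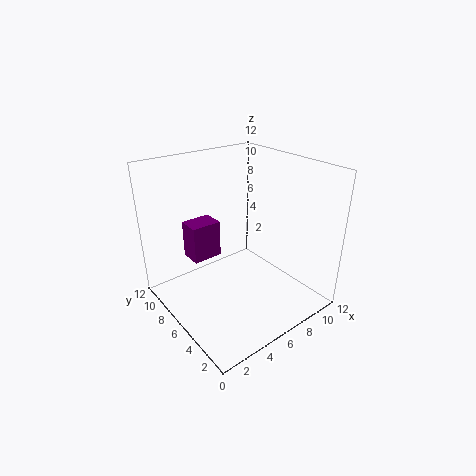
cx = 0.5, cy = 3.5, cz = 7, d = 1.5, h = 2.5, color = 'purple'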